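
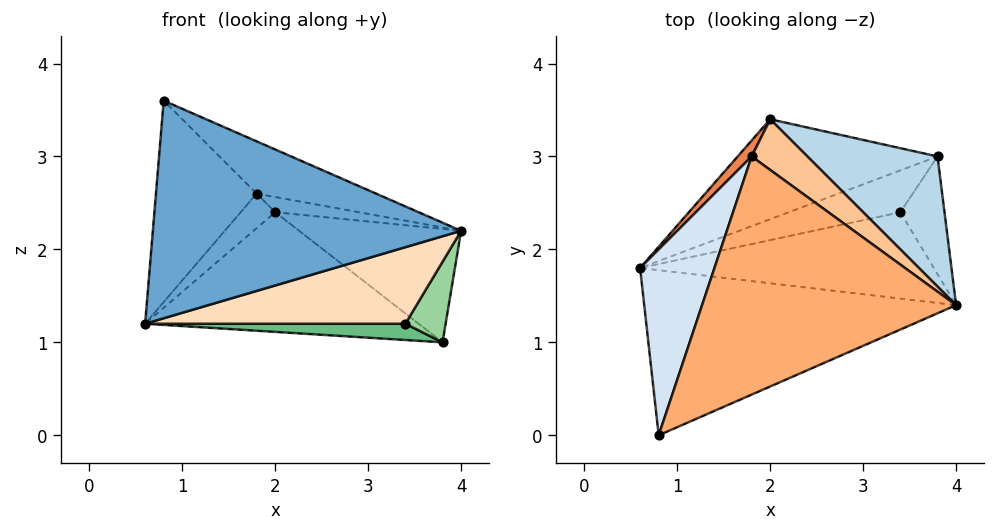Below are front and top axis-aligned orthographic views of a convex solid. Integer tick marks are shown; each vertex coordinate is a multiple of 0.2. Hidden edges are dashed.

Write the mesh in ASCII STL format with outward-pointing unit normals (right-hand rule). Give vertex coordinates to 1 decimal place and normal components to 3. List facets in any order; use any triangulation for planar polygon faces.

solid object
 facet normal 0.084 -0.794 -0.602
  outer loop
   vertex 0.8 0.0 3.6
   vertex 0.6 1.8 1.2
   vertex 4.0 1.4 2.2
  endloop
 endfacet
 facet normal -0.312 0.729 -0.609
  outer loop
   vertex 3.8 3.0 1.0
   vertex 0.6 1.8 1.2
   vertex 2.0 3.4 2.4
  endloop
 endfacet
 facet normal 0.591 0.530 0.608
  outer loop
   vertex 3.8 3.0 1.0
   vertex 2.0 3.4 2.4
   vertex 4.0 1.4 2.2
  endloop
 endfacet
 facet normal -0.836 0.403 0.372
  outer loop
   vertex 1.8 3.0 2.6
   vertex 0.6 1.8 1.2
   vertex 0.8 0.0 3.6
  endloop
 endfacet
 facet normal -0.813 0.529 0.244
  outer loop
   vertex 1.8 3.0 2.6
   vertex 2.0 3.4 2.4
   vertex 0.6 1.8 1.2
  endloop
 endfacet
 facet normal 0.316 0.203 0.927
  outer loop
   vertex 1.8 3.0 2.6
   vertex 0.8 0.0 3.6
   vertex 4.0 1.4 2.2
  endloop
 endfacet
 facet normal 0.358 0.268 0.894
  outer loop
   vertex 1.8 3.0 2.6
   vertex 4.0 1.4 2.2
   vertex 2.0 3.4 2.4
  endloop
 endfacet
 facet normal 0.141 -0.657 -0.741
  outer loop
   vertex 3.4 2.4 1.2
   vertex 4.0 1.4 2.2
   vertex 0.6 1.8 1.2
  endloop
 endfacet
 facet normal 0.077 -0.361 -0.929
  outer loop
   vertex 3.4 2.4 1.2
   vertex 0.6 1.8 1.2
   vertex 3.8 3.0 1.0
  endloop
 endfacet
 facet normal 0.398 -0.518 -0.757
  outer loop
   vertex 3.4 2.4 1.2
   vertex 3.8 3.0 1.0
   vertex 4.0 1.4 2.2
  endloop
 endfacet
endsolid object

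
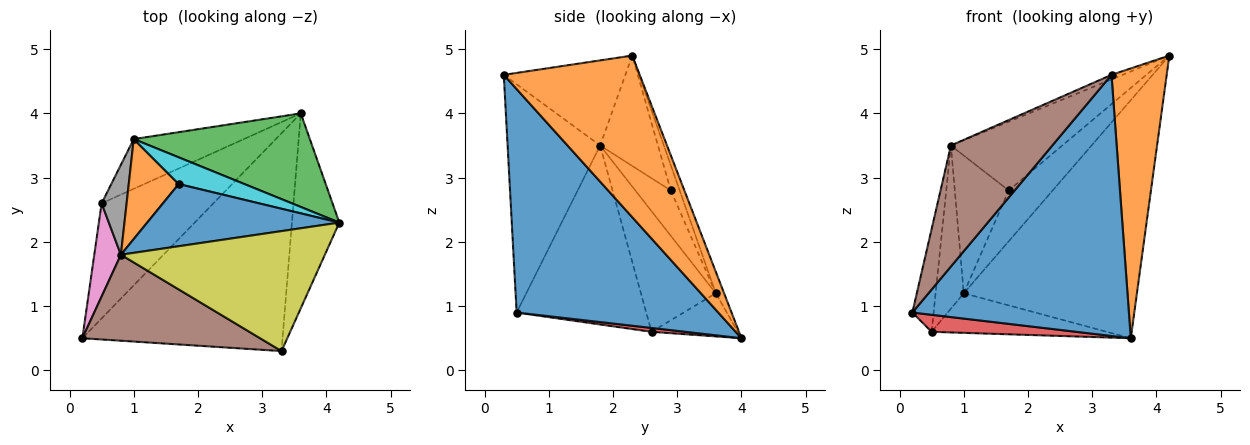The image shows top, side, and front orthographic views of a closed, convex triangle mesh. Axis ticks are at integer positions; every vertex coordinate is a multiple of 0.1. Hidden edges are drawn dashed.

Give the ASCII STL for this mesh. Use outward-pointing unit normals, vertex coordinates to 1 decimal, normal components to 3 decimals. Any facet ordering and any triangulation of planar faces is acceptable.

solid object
 facet normal 0.582 -0.625 -0.521
  outer loop
   vertex 3.3 0.3 4.6
   vertex 0.2 0.5 0.9
   vertex 3.6 4.0 0.5
  endloop
 endfacet
 facet normal 0.894 -0.363 -0.262
  outer loop
   vertex 3.3 0.3 4.6
   vertex 3.6 4.0 0.5
   vertex 4.2 2.3 4.9
  endloop
 endfacet
 facet normal -0.045 0.930 0.365
  outer loop
   vertex 1.0 3.6 1.2
   vertex 4.2 2.3 4.9
   vertex 3.6 4.0 0.5
  endloop
 endfacet
 facet normal 0.034 -0.146 -0.989
  outer loop
   vertex 0.5 2.6 0.6
   vertex 3.6 4.0 0.5
   vertex 0.2 0.5 0.9
  endloop
 endfacet
 facet normal -0.293 0.595 -0.748
  outer loop
   vertex 0.5 2.6 0.6
   vertex 1.0 3.6 1.2
   vertex 3.6 4.0 0.5
  endloop
 endfacet
 facet normal -0.597 -0.654 0.465
  outer loop
   vertex 0.8 1.8 3.5
   vertex 0.2 0.5 0.9
   vertex 3.3 0.3 4.6
  endloop
 endfacet
 facet normal -0.976 0.160 0.145
  outer loop
   vertex 0.8 1.8 3.5
   vertex 0.5 2.6 0.6
   vertex 0.2 0.5 0.9
  endloop
 endfacet
 facet normal -0.919 0.345 0.190
  outer loop
   vertex 0.8 1.8 3.5
   vertex 1.0 3.6 1.2
   vertex 0.5 2.6 0.6
  endloop
 endfacet
 facet normal -0.385 0.035 0.922
  outer loop
   vertex 0.8 1.8 3.5
   vertex 3.3 0.3 4.6
   vertex 4.2 2.3 4.9
  endloop
 endfacet
 facet normal -0.176 0.871 0.458
  outer loop
   vertex 1.7 2.9 2.8
   vertex 4.2 2.3 4.9
   vertex 1.0 3.6 1.2
  endloop
 endfacet
 facet normal -0.359 0.692 0.626
  outer loop
   vertex 1.7 2.9 2.8
   vertex 0.8 1.8 3.5
   vertex 4.2 2.3 4.9
  endloop
 endfacet
 facet normal -0.470 0.714 0.518
  outer loop
   vertex 1.7 2.9 2.8
   vertex 1.0 3.6 1.2
   vertex 0.8 1.8 3.5
  endloop
 endfacet
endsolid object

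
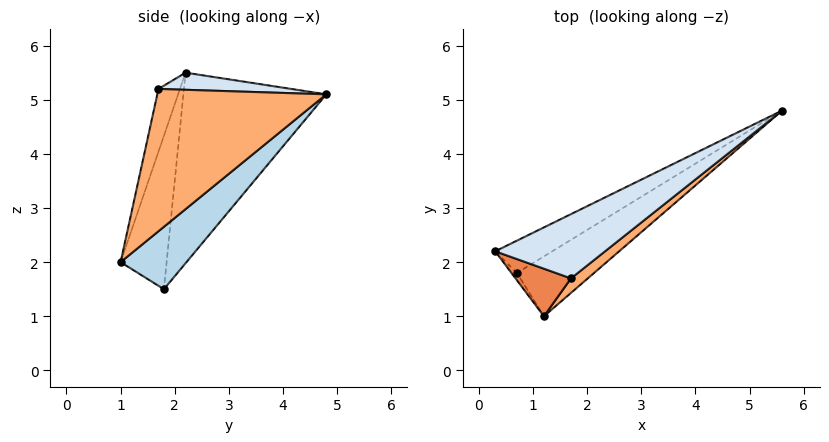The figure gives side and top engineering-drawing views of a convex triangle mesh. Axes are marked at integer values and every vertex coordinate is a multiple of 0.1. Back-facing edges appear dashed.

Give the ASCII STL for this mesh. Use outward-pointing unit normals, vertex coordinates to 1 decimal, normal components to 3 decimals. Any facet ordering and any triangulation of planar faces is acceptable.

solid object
 facet normal -0.445 0.886 -0.133
  outer loop
   vertex 0.7 1.8 1.5
   vertex 0.3 2.2 5.5
   vertex 5.6 4.8 5.1
  endloop
 endfacet
 facet normal -0.839 -0.543 -0.030
  outer loop
   vertex 0.7 1.8 1.5
   vertex 1.2 1.0 2.0
   vertex 0.3 2.2 5.5
  endloop
 endfacet
 facet normal 0.626 -0.093 -0.774
  outer loop
   vertex 0.7 1.8 1.5
   vertex 5.6 4.8 5.1
   vertex 1.2 1.0 2.0
  endloop
 endfacet
 facet normal 0.152 -0.160 0.975
  outer loop
   vertex 1.7 1.7 5.2
   vertex 5.6 4.8 5.1
   vertex 0.3 2.2 5.5
  endloop
 endfacet
 facet normal -0.279 -0.928 0.247
  outer loop
   vertex 1.7 1.7 5.2
   vertex 0.3 2.2 5.5
   vertex 1.2 1.0 2.0
  endloop
 endfacet
 facet normal 0.622 -0.780 0.073
  outer loop
   vertex 1.7 1.7 5.2
   vertex 1.2 1.0 2.0
   vertex 5.6 4.8 5.1
  endloop
 endfacet
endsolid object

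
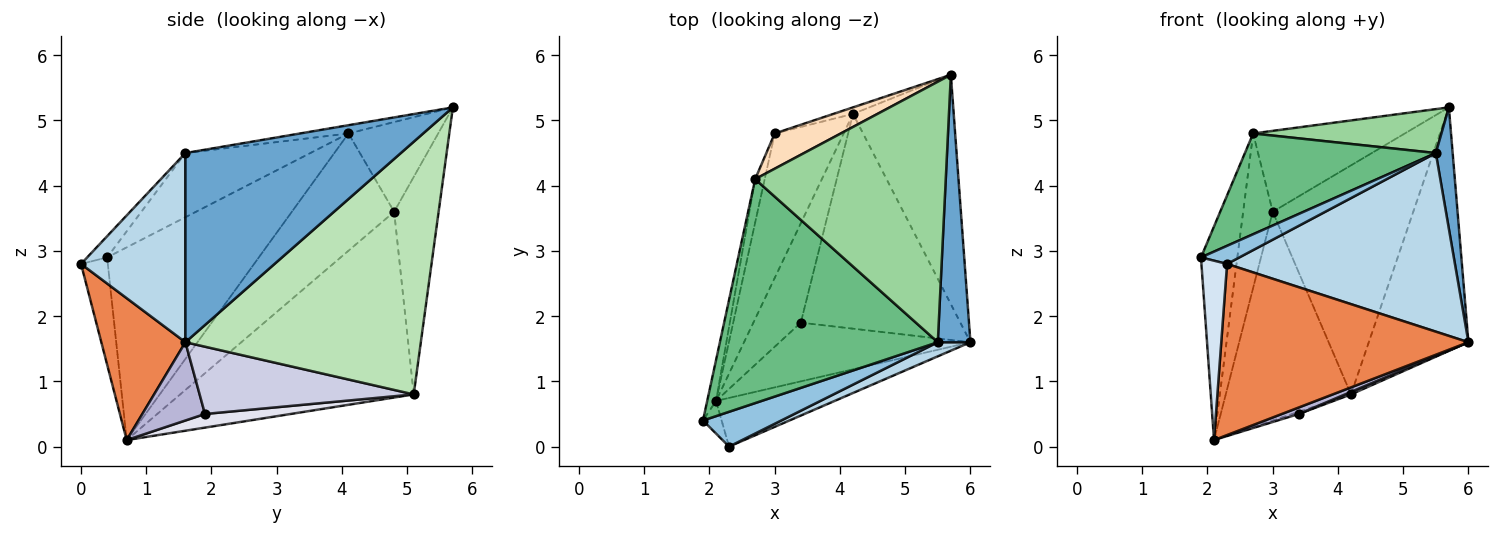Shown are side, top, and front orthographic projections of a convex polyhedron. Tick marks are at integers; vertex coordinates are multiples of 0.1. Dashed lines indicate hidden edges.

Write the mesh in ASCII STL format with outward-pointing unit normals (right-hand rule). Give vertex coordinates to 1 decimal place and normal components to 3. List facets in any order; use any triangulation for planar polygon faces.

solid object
 facet normal 0.983 -0.077 0.169
  outer loop
   vertex 5.5 1.6 4.5
   vertex 6.0 1.6 1.6
   vertex 5.7 5.7 5.2
  endloop
 endfacet
 facet normal -0.234 -0.449 0.862
  outer loop
   vertex 2.3 0.0 2.8
   vertex 5.5 1.6 4.5
   vertex 1.9 0.4 2.9
  endloop
 endfacet
 facet normal 0.415 -0.907 0.072
  outer loop
   vertex 2.3 0.0 2.8
   vertex 6.0 1.6 1.6
   vertex 5.5 1.6 4.5
  endloop
 endfacet
 facet normal -0.717 -0.686 -0.125
  outer loop
   vertex 2.3 0.0 2.8
   vertex 1.9 0.4 2.9
   vertex 2.1 0.7 0.1
  endloop
 endfacet
 facet normal 0.311 -0.914 -0.260
  outer loop
   vertex 2.3 0.0 2.8
   vertex 2.1 0.7 0.1
   vertex 6.0 1.6 1.6
  endloop
 endfacet
 facet normal -0.971 0.233 -0.044
  outer loop
   vertex 2.7 4.1 4.8
   vertex 2.1 0.7 0.1
   vertex 1.9 0.4 2.9
  endloop
 endfacet
 facet normal -0.958 0.277 -0.078
  outer loop
   vertex 2.7 4.1 4.8
   vertex 3.0 4.8 3.6
   vertex 2.1 0.7 0.1
  endloop
 endfacet
 facet normal -0.477 0.806 0.351
  outer loop
   vertex 2.7 4.1 4.8
   vertex 5.7 5.7 5.2
   vertex 3.0 4.8 3.6
  endloop
 endfacet
 facet normal -0.259 -0.396 0.881
  outer loop
   vertex 2.7 4.1 4.8
   vertex 1.9 0.4 2.9
   vertex 5.5 1.6 4.5
  endloop
 endfacet
 facet normal -0.043 -0.166 0.985
  outer loop
   vertex 2.7 4.1 4.8
   vertex 5.5 1.6 4.5
   vertex 5.7 5.7 5.2
  endloop
 endfacet
 facet normal 0.865 0.366 -0.345
  outer loop
   vertex 4.2 5.1 0.8
   vertex 5.7 5.7 5.2
   vertex 6.0 1.6 1.6
  endloop
 endfacet
 facet normal -0.302 0.953 -0.027
  outer loop
   vertex 4.2 5.1 0.8
   vertex 3.0 4.8 3.6
   vertex 5.7 5.7 5.2
  endloop
 endfacet
 facet normal -0.838 0.449 -0.311
  outer loop
   vertex 4.2 5.1 0.8
   vertex 2.1 0.7 0.1
   vertex 3.0 4.8 3.6
  endloop
 endfacet
 facet normal 0.378 -0.102 -0.920
  outer loop
   vertex 3.4 1.9 0.5
   vertex 6.0 1.6 1.6
   vertex 2.1 0.7 0.1
  endloop
 endfacet
 facet normal 0.389 -0.011 -0.921
  outer loop
   vertex 3.4 1.9 0.5
   vertex 4.2 5.1 0.8
   vertex 6.0 1.6 1.6
  endloop
 endfacet
 facet normal 0.276 0.021 -0.961
  outer loop
   vertex 3.4 1.9 0.5
   vertex 2.1 0.7 0.1
   vertex 4.2 5.1 0.8
  endloop
 endfacet
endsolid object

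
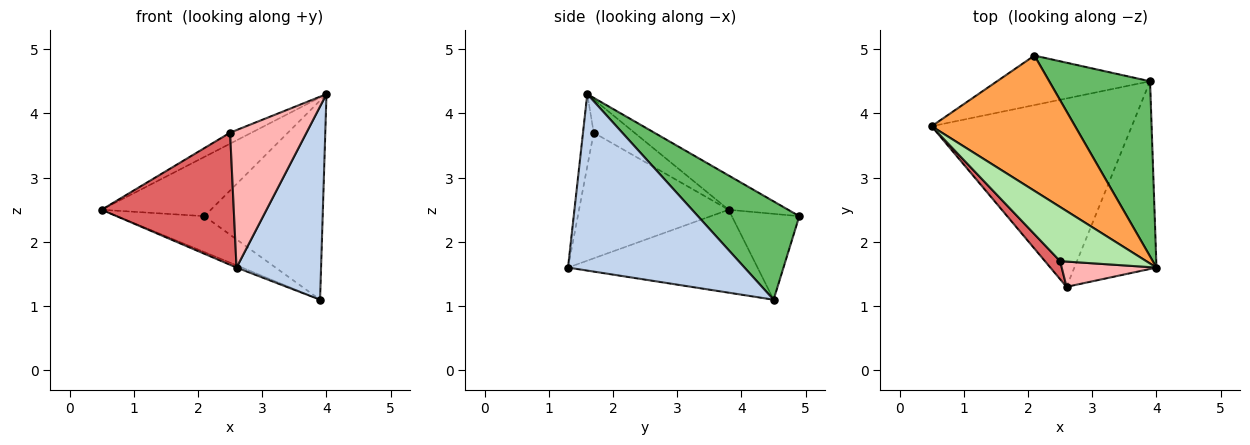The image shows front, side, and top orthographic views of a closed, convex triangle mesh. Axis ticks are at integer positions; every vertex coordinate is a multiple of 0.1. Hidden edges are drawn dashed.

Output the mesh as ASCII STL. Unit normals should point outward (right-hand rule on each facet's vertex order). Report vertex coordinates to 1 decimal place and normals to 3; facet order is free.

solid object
 facet normal -0.383 0.011 -0.924
  outer loop
   vertex 2.6 1.3 1.6
   vertex 0.5 3.8 2.5
   vertex 3.9 4.5 1.1
  endloop
 endfacet
 facet normal 0.832 -0.398 -0.387
  outer loop
   vertex 2.6 1.3 1.6
   vertex 3.9 4.5 1.1
   vertex 4.0 1.6 4.3
  endloop
 endfacet
 facet normal -0.214 0.392 0.895
  outer loop
   vertex 2.1 4.9 2.4
   vertex 0.5 3.8 2.5
   vertex 4.0 1.6 4.3
  endloop
 endfacet
 facet normal -0.414 0.535 -0.737
  outer loop
   vertex 2.1 4.9 2.4
   vertex 3.9 4.5 1.1
   vertex 0.5 3.8 2.5
  endloop
 endfacet
 facet normal 0.541 0.631 0.555
  outer loop
   vertex 2.1 4.9 2.4
   vertex 4.0 1.6 4.3
   vertex 3.9 4.5 1.1
  endloop
 endfacet
 facet normal -0.354 0.186 0.916
  outer loop
   vertex 2.5 1.7 3.7
   vertex 4.0 1.6 4.3
   vertex 0.5 3.8 2.5
  endloop
 endfacet
 facet normal -0.746 -0.659 0.090
  outer loop
   vertex 2.5 1.7 3.7
   vertex 0.5 3.8 2.5
   vertex 2.6 1.3 1.6
  endloop
 endfacet
 facet normal -0.137 -0.974 0.179
  outer loop
   vertex 2.5 1.7 3.7
   vertex 2.6 1.3 1.6
   vertex 4.0 1.6 4.3
  endloop
 endfacet
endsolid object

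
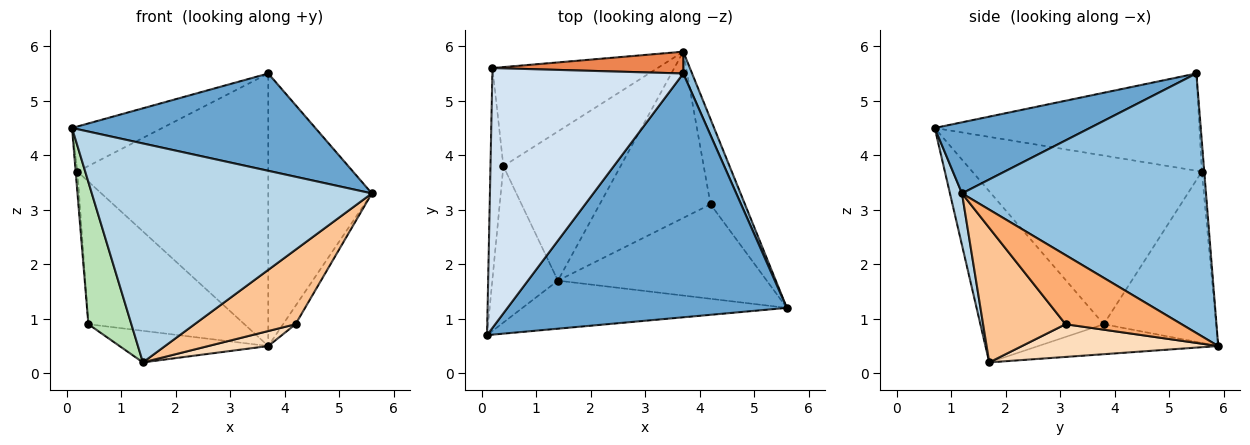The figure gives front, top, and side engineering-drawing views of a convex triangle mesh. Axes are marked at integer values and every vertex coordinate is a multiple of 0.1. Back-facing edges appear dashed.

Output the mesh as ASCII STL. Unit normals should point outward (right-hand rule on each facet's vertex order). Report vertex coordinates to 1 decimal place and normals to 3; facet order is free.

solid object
 facet normal 0.230 -0.361 0.904
  outer loop
   vertex 3.7 5.5 5.5
   vertex 0.1 0.7 4.5
   vertex 5.6 1.2 3.3
  endloop
 endfacet
 facet normal 0.920 0.391 0.031
  outer loop
   vertex 3.7 5.5 5.5
   vertex 5.6 1.2 3.3
   vertex 3.7 5.9 0.5
  endloop
 endfacet
 facet normal 0.042 -0.976 -0.214
  outer loop
   vertex 1.4 1.7 0.2
   vertex 5.6 1.2 3.3
   vertex 0.1 0.7 4.5
  endloop
 endfacet
 facet normal -0.449 0.153 0.881
  outer loop
   vertex 0.2 5.6 3.7
   vertex 0.1 0.7 4.5
   vertex 3.7 5.5 5.5
  endloop
 endfacet
 facet normal -0.013 0.997 0.080
  outer loop
   vertex 0.2 5.6 3.7
   vertex 3.7 5.5 5.5
   vertex 3.7 5.9 0.5
  endloop
 endfacet
 facet normal 0.891 0.096 -0.444
  outer loop
   vertex 4.2 3.1 0.9
   vertex 3.7 5.9 0.5
   vertex 5.6 1.2 3.3
  endloop
 endfacet
 facet normal 0.451 -0.552 -0.701
  outer loop
   vertex 4.2 3.1 0.9
   vertex 5.6 1.2 3.3
   vertex 1.4 1.7 0.2
  endloop
 endfacet
 facet normal 0.282 -0.086 -0.956
  outer loop
   vertex 4.2 3.1 0.9
   vertex 1.4 1.7 0.2
   vertex 3.7 5.9 0.5
  endloop
 endfacet
 facet normal -0.243 0.201 -0.949
  outer loop
   vertex 0.4 3.8 0.9
   vertex 3.7 5.9 0.5
   vertex 1.4 1.7 0.2
  endloop
 endfacet
 facet normal -0.509 0.707 -0.491
  outer loop
   vertex 0.4 3.8 0.9
   vertex 0.2 5.6 3.7
   vertex 3.7 5.9 0.5
  endloop
 endfacet
 facet normal -0.888 -0.309 -0.340
  outer loop
   vertex 0.4 3.8 0.9
   vertex 1.4 1.7 0.2
   vertex 0.1 0.7 4.5
  endloop
 endfacet
 facet normal -0.997 0.008 -0.076
  outer loop
   vertex 0.4 3.8 0.9
   vertex 0.1 0.7 4.5
   vertex 0.2 5.6 3.7
  endloop
 endfacet
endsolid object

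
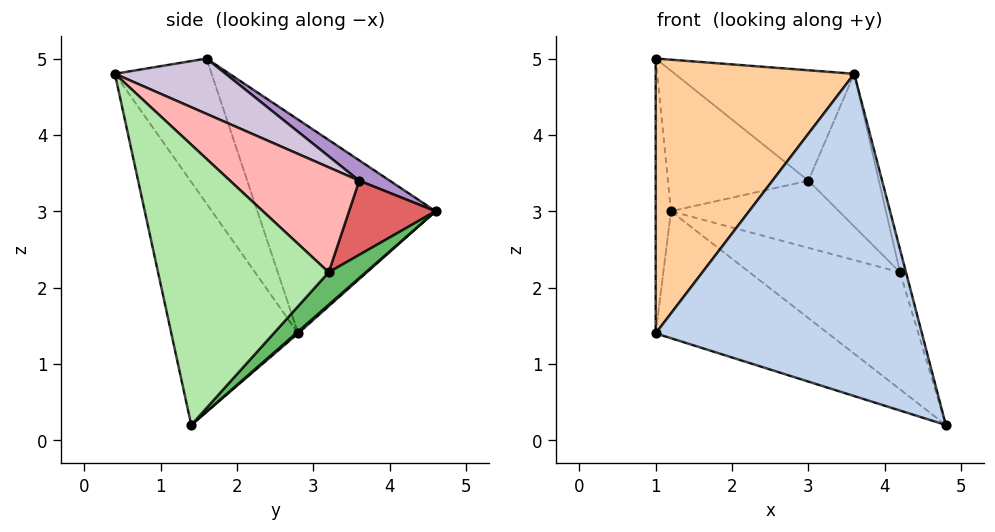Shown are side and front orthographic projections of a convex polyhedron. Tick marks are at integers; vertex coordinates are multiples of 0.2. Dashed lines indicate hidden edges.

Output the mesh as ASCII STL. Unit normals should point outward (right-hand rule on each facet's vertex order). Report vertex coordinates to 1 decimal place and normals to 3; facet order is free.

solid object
 facet normal 0.008 0.664 -0.748
  outer loop
   vertex 1.2 4.6 3.0
   vertex 4.8 1.4 0.2
   vertex 1.0 2.8 1.4
  endloop
 endfacet
 facet normal -0.411 -0.863 -0.295
  outer loop
   vertex 3.6 0.4 4.8
   vertex 1.0 2.8 1.4
   vertex 4.8 1.4 0.2
  endloop
 endfacet
 facet normal -0.996 0.085 0.028
  outer loop
   vertex 1.0 1.6 5.0
   vertex 1.2 4.6 3.0
   vertex 1.0 2.8 1.4
  endloop
 endfacet
 facet normal -0.420 -0.861 -0.287
  outer loop
   vertex 1.0 1.6 5.0
   vertex 1.0 2.8 1.4
   vertex 3.6 0.4 4.8
  endloop
 endfacet
 facet normal 0.187 0.757 -0.626
  outer loop
   vertex 4.2 3.2 2.2
   vertex 4.8 1.4 0.2
   vertex 1.2 4.6 3.0
  endloop
 endfacet
 facet normal 0.965 0.034 0.259
  outer loop
   vertex 4.2 3.2 2.2
   vertex 3.6 0.4 4.8
   vertex 4.8 1.4 0.2
  endloop
 endfacet
 facet normal 0.452 0.878 0.160
  outer loop
   vertex 3.0 3.6 3.4
   vertex 4.2 3.2 2.2
   vertex 1.2 4.6 3.0
  endloop
 endfacet
 facet normal 0.713 0.389 0.583
  outer loop
   vertex 3.0 3.6 3.4
   vertex 3.6 0.4 4.8
   vertex 4.2 3.2 2.2
  endloop
 endfacet
 facet normal 0.119 0.545 0.830
  outer loop
   vertex 3.0 3.6 3.4
   vertex 1.2 4.6 3.0
   vertex 1.0 1.6 5.0
  endloop
 endfacet
 facet normal 0.264 0.428 0.865
  outer loop
   vertex 3.0 3.6 3.4
   vertex 1.0 1.6 5.0
   vertex 3.6 0.4 4.8
  endloop
 endfacet
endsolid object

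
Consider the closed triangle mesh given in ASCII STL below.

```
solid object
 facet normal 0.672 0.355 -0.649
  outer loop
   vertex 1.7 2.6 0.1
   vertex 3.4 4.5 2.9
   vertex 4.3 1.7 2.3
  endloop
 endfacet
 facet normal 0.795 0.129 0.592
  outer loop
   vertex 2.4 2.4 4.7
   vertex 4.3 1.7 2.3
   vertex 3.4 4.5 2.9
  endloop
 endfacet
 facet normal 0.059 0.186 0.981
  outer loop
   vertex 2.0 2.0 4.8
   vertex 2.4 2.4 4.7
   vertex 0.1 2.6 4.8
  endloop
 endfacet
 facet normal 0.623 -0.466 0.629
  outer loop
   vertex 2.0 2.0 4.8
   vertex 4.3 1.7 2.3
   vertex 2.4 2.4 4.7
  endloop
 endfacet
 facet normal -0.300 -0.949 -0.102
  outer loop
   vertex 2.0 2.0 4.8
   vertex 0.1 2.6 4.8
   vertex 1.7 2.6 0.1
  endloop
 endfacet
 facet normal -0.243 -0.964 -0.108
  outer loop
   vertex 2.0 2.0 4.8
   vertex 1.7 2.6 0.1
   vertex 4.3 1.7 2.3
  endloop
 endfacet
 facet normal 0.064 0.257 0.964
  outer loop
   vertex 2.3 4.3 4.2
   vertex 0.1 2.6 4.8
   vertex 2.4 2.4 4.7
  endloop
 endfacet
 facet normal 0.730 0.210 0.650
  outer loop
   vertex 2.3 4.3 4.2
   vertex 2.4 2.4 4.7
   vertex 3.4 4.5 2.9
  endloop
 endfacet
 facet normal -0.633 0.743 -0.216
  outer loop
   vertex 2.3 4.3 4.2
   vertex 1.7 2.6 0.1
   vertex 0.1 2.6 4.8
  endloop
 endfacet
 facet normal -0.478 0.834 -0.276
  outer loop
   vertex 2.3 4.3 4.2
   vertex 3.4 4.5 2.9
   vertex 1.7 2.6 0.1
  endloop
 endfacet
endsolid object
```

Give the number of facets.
10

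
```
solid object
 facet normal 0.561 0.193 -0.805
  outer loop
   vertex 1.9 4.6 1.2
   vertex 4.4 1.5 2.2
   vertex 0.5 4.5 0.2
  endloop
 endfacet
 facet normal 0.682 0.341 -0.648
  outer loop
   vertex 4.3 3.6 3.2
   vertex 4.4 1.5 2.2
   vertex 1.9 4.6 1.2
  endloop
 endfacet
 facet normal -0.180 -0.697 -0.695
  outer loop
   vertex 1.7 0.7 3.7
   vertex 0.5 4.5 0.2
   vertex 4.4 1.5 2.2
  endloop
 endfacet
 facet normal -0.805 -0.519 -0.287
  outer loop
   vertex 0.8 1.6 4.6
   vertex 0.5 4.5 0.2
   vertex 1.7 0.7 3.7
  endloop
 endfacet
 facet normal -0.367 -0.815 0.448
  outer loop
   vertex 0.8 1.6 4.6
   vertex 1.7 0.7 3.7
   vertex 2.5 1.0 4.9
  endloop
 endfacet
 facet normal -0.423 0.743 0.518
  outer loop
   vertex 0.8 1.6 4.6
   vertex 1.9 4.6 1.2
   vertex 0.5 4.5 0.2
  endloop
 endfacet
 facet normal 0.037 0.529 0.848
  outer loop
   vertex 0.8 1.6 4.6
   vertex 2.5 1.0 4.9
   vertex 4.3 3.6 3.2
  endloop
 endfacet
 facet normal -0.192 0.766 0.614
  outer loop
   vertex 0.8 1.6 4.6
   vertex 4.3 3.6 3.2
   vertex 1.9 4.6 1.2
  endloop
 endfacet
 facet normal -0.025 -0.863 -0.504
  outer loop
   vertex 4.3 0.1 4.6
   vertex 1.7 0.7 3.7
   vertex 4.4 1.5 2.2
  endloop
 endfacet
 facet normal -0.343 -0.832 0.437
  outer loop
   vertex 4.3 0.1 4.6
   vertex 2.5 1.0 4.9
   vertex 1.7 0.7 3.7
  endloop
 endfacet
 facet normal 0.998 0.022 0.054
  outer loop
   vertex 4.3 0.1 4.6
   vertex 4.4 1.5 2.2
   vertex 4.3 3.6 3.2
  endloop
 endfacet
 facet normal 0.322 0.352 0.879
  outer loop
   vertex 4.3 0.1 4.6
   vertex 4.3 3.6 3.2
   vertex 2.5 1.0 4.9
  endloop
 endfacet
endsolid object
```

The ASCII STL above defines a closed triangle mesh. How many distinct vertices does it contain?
8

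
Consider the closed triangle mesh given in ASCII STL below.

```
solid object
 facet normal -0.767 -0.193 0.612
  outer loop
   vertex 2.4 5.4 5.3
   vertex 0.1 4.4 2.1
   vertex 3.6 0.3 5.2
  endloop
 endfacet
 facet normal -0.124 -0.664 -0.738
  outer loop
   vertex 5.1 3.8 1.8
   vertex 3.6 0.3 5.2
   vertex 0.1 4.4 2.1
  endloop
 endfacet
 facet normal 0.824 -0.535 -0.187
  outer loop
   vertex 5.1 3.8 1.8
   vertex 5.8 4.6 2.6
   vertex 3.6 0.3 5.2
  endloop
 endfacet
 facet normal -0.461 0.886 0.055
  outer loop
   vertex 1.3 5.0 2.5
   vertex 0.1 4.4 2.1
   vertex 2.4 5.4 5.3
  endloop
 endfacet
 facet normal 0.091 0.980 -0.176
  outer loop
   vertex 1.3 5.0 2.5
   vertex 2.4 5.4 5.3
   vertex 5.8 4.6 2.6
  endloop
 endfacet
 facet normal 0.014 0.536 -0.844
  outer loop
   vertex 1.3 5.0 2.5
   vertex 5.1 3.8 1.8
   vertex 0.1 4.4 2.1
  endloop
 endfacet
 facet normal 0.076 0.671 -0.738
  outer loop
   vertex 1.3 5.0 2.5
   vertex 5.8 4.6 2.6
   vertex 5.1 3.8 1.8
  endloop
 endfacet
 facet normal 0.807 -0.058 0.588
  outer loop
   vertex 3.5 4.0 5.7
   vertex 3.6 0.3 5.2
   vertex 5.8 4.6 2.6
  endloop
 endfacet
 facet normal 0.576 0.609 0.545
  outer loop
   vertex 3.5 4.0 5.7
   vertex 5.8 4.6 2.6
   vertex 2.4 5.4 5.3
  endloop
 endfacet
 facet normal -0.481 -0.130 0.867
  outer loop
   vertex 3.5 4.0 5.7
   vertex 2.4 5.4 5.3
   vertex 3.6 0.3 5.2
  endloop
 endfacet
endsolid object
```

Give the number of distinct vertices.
7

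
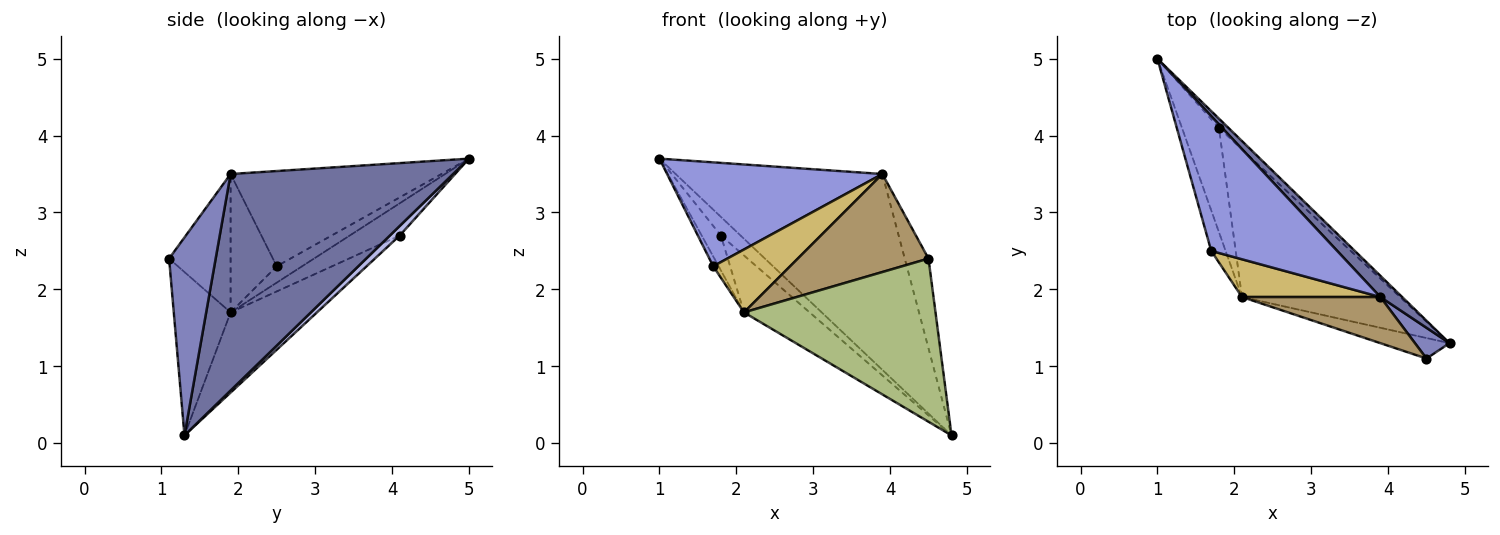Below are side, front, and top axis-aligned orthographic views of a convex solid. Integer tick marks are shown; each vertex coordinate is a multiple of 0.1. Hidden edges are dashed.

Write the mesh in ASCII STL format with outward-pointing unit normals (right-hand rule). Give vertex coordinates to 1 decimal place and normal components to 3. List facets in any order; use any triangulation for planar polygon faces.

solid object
 facet normal 0.731 0.679 0.074
  outer loop
   vertex 3.9 1.9 3.5
   vertex 4.8 1.3 0.1
   vertex 1.0 5.0 3.7
  endloop
 endfacet
 facet normal 0.880 0.449 0.154
  outer loop
   vertex 3.9 1.9 3.5
   vertex 4.5 1.1 2.4
   vertex 4.8 1.3 0.1
  endloop
 endfacet
 facet normal -0.514 -0.524 0.679
  outer loop
   vertex 3.9 1.9 3.5
   vertex 1.0 5.0 3.7
   vertex 1.7 2.5 2.3
  endloop
 endfacet
 facet normal 0.408 0.816 -0.408
  outer loop
   vertex 1.8 4.1 2.7
   vertex 1.0 5.0 3.7
   vertex 4.8 1.3 0.1
  endloop
 endfacet
 facet normal -0.428 0.325 -0.843
  outer loop
   vertex 2.1 1.9 1.7
   vertex 1.8 4.1 2.7
   vertex 4.8 1.3 0.1
  endloop
 endfacet
 facet normal -0.282 -0.952 -0.120
  outer loop
   vertex 2.1 1.9 1.7
   vertex 4.8 1.3 0.1
   vertex 4.5 1.1 2.4
  endloop
 endfacet
 facet normal -0.742 0.157 -0.652
  outer loop
   vertex 2.1 1.9 1.7
   vertex 1.7 2.5 2.3
   vertex 1.0 5.0 3.7
  endloop
 endfacet
 facet normal -0.637 0.245 -0.731
  outer loop
   vertex 2.1 1.9 1.7
   vertex 1.0 5.0 3.7
   vertex 1.8 4.1 2.7
  endloop
 endfacet
 facet normal -0.392 -0.832 0.392
  outer loop
   vertex 2.1 1.9 1.7
   vertex 4.5 1.1 2.4
   vertex 3.9 1.9 3.5
  endloop
 endfacet
 facet normal -0.457 -0.762 0.457
  outer loop
   vertex 2.1 1.9 1.7
   vertex 3.9 1.9 3.5
   vertex 1.7 2.5 2.3
  endloop
 endfacet
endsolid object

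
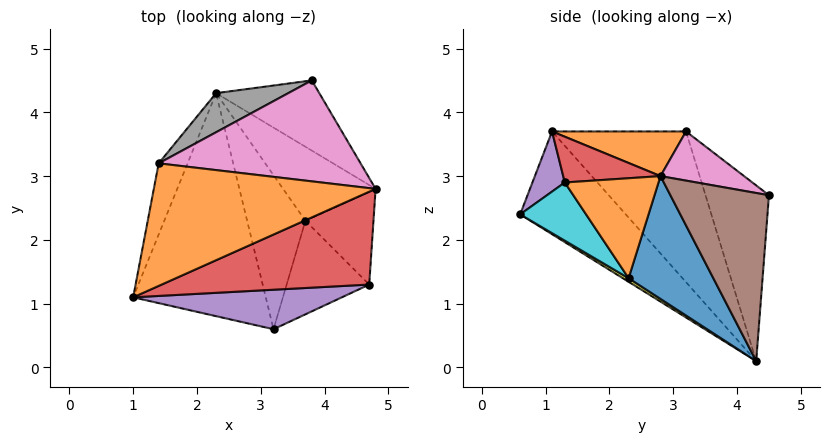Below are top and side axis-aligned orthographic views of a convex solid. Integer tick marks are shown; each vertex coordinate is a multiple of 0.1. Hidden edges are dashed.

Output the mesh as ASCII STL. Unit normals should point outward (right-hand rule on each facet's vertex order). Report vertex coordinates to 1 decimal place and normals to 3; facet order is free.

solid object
 facet normal -0.516 -0.539 -0.666
  outer loop
   vertex 3.2 0.6 2.4
   vertex 1.0 1.1 3.7
   vertex 2.3 4.3 0.1
  endloop
 endfacet
 facet normal 0.197 -0.038 0.980
  outer loop
   vertex 1.4 3.2 3.7
   vertex 1.0 1.1 3.7
   vertex 4.8 2.8 3.0
  endloop
 endfacet
 facet normal -0.965 0.184 -0.185
  outer loop
   vertex 1.4 3.2 3.7
   vertex 2.3 4.3 0.1
   vertex 1.0 1.1 3.7
  endloop
 endfacet
 facet normal 0.215 -0.079 0.973
  outer loop
   vertex 4.7 1.3 2.9
   vertex 4.8 2.8 3.0
   vertex 1.0 1.1 3.7
  endloop
 endfacet
 facet normal 0.171 -0.788 0.592
  outer loop
   vertex 4.7 1.3 2.9
   vertex 1.0 1.1 3.7
   vertex 3.2 0.6 2.4
  endloop
 endfacet
 facet normal 0.789 0.379 -0.484
  outer loop
   vertex 3.8 4.5 2.7
   vertex 4.8 2.8 3.0
   vertex 2.3 4.3 0.1
  endloop
 endfacet
 facet normal 0.226 0.297 0.928
  outer loop
   vertex 3.8 4.5 2.7
   vertex 1.4 3.2 3.7
   vertex 4.8 2.8 3.0
  endloop
 endfacet
 facet normal -0.414 0.894 0.170
  outer loop
   vertex 3.8 4.5 2.7
   vertex 2.3 4.3 0.1
   vertex 1.4 3.2 3.7
  endloop
 endfacet
 facet normal 0.053 -0.518 -0.854
  outer loop
   vertex 3.7 2.3 1.4
   vertex 3.2 0.6 2.4
   vertex 2.3 4.3 0.1
  endloop
 endfacet
 facet normal 0.483 -0.545 -0.685
  outer loop
   vertex 3.7 2.3 1.4
   vertex 4.7 1.3 2.9
   vertex 3.2 0.6 2.4
  endloop
 endfacet
 facet normal 0.788 0.166 -0.593
  outer loop
   vertex 3.7 2.3 1.4
   vertex 2.3 4.3 0.1
   vertex 4.8 2.8 3.0
  endloop
 endfacet
 facet normal 0.826 -0.018 -0.563
  outer loop
   vertex 3.7 2.3 1.4
   vertex 4.8 2.8 3.0
   vertex 4.7 1.3 2.9
  endloop
 endfacet
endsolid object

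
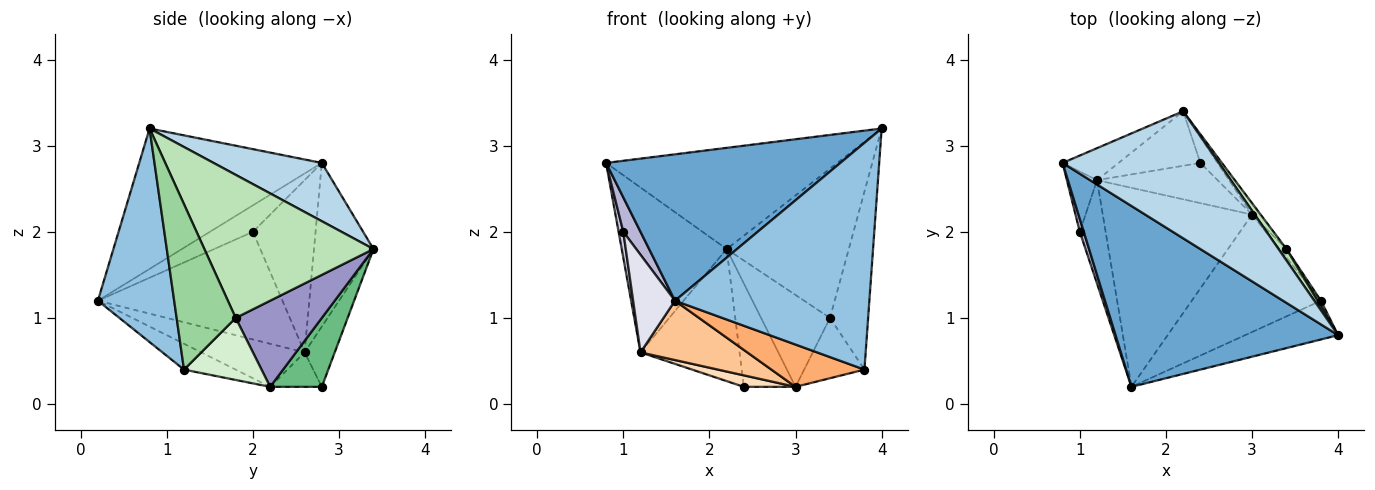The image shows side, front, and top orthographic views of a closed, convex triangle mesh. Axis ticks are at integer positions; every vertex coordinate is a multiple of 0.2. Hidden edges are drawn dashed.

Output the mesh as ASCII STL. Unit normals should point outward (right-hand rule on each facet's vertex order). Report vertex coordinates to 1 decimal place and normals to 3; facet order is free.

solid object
 facet normal -0.440 -0.565 0.698
  outer loop
   vertex 1.6 0.2 1.2
   vertex 4.0 0.8 3.2
   vertex 0.8 2.8 2.8
  endloop
 endfacet
 facet normal 0.361 -0.919 -0.157
  outer loop
   vertex 3.8 1.2 0.4
   vertex 4.0 0.8 3.2
   vertex 1.6 0.2 1.2
  endloop
 endfacet
 facet normal 0.280 0.598 0.751
  outer loop
   vertex 2.2 3.4 1.8
   vertex 0.8 2.8 2.8
   vertex 4.0 0.8 3.2
  endloop
 endfacet
 facet normal -0.486 0.858 -0.166
  outer loop
   vertex 1.2 2.6 0.6
   vertex 0.8 2.8 2.8
   vertex 2.2 3.4 1.8
  endloop
 endfacet
 facet normal -0.271 0.890 -0.367
  outer loop
   vertex 1.2 2.6 0.6
   vertex 2.2 3.4 1.8
   vertex 2.4 2.8 0.2
  endloop
 endfacet
 facet normal -0.185 -0.333 -0.925
  outer loop
   vertex 3.0 2.2 0.2
   vertex 3.8 1.2 0.4
   vertex 1.6 0.2 1.2
  endloop
 endfacet
 facet normal -0.266 -0.275 -0.924
  outer loop
   vertex 3.0 2.2 0.2
   vertex 1.6 0.2 1.2
   vertex 1.2 2.6 0.6
  endloop
 endfacet
 facet normal -0.265 -0.265 -0.927
  outer loop
   vertex 3.0 2.2 0.2
   vertex 1.2 2.6 0.6
   vertex 2.4 2.8 0.2
  endloop
 endfacet
 facet normal 0.696 0.696 -0.174
  outer loop
   vertex 3.0 2.2 0.2
   vertex 2.4 2.8 0.2
   vertex 2.2 3.4 1.8
  endloop
 endfacet
 facet normal 0.840 0.542 0.017
  outer loop
   vertex 3.4 1.8 1.0
   vertex 4.0 0.8 3.2
   vertex 3.8 1.2 0.4
  endloop
 endfacet
 facet normal 0.810 0.585 0.045
  outer loop
   vertex 3.4 1.8 1.0
   vertex 2.2 3.4 1.8
   vertex 4.0 0.8 3.2
  endloop
 endfacet
 facet normal 0.786 0.612 -0.087
  outer loop
   vertex 3.4 1.8 1.0
   vertex 3.8 1.2 0.4
   vertex 3.0 2.2 0.2
  endloop
 endfacet
 facet normal 0.778 0.623 -0.078
  outer loop
   vertex 3.4 1.8 1.0
   vertex 3.0 2.2 0.2
   vertex 2.2 3.4 1.8
  endloop
 endfacet
 facet normal -0.920 -0.368 0.138
  outer loop
   vertex 1.0 2.0 2.0
   vertex 1.6 0.2 1.2
   vertex 0.8 2.8 2.8
  endloop
 endfacet
 facet normal -0.982 -0.074 -0.172
  outer loop
   vertex 1.0 2.0 2.0
   vertex 0.8 2.8 2.8
   vertex 1.2 2.6 0.6
  endloop
 endfacet
 facet normal -0.950 -0.215 -0.228
  outer loop
   vertex 1.0 2.0 2.0
   vertex 1.2 2.6 0.6
   vertex 1.6 0.2 1.2
  endloop
 endfacet
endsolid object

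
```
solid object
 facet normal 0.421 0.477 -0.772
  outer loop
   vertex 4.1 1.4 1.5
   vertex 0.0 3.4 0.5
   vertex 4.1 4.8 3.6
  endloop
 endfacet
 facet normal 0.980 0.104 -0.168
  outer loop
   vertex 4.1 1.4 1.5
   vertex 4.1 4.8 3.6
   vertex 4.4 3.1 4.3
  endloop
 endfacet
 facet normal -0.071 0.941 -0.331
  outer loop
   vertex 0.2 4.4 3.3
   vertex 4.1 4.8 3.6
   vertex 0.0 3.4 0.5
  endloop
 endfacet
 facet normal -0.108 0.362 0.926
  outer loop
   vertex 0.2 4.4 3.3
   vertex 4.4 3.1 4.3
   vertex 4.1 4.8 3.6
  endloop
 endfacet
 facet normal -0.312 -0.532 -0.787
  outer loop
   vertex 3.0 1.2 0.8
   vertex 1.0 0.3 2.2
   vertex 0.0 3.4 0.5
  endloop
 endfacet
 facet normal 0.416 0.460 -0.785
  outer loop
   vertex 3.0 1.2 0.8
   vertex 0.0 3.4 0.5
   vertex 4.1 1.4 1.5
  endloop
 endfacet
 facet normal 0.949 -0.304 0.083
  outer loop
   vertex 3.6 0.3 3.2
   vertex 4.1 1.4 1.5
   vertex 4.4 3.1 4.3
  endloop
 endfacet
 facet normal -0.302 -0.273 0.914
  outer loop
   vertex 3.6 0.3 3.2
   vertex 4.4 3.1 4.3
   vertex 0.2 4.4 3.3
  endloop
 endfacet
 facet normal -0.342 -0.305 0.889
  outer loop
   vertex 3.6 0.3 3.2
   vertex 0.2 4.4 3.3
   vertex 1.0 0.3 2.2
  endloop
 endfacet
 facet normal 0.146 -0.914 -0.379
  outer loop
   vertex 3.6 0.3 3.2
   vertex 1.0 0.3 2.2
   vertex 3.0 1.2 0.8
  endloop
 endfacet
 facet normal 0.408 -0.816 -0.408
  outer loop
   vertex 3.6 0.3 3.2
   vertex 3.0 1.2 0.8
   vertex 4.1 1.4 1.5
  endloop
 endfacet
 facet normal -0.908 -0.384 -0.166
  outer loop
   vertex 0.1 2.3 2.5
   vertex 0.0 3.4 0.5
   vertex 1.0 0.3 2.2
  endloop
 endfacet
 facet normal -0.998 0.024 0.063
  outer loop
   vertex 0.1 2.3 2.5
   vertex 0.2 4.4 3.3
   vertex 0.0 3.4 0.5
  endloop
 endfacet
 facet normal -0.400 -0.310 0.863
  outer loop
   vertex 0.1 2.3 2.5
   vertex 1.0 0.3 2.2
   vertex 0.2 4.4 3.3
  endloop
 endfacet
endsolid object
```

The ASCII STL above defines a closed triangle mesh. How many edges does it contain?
21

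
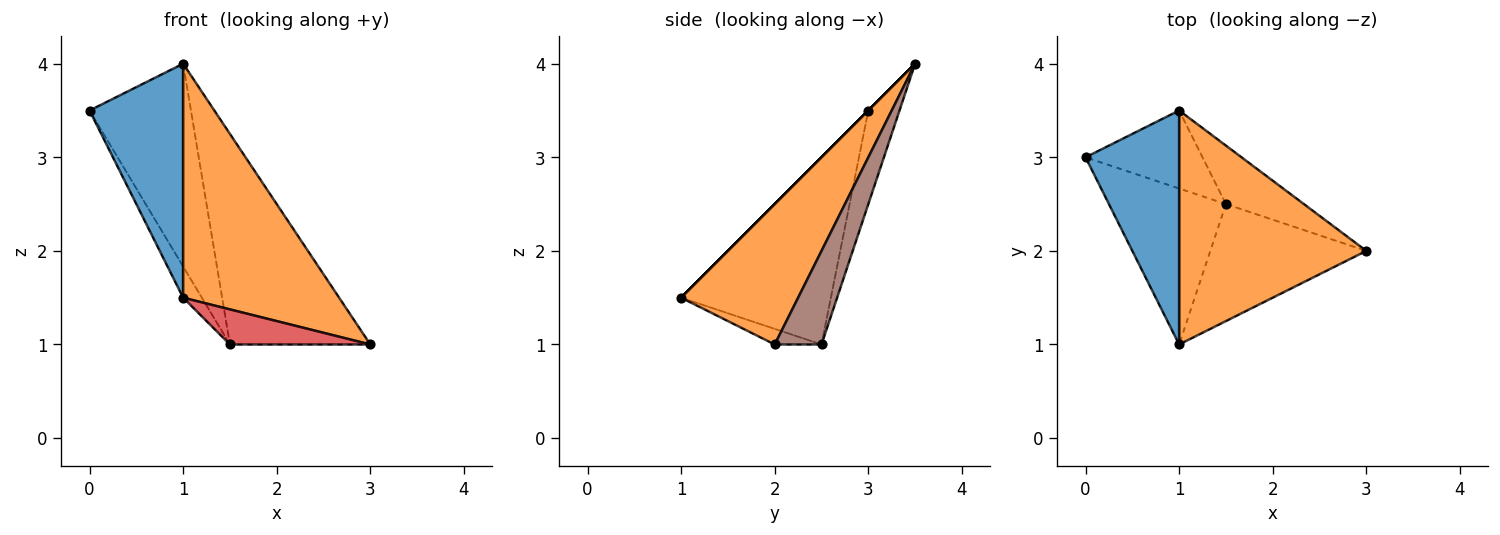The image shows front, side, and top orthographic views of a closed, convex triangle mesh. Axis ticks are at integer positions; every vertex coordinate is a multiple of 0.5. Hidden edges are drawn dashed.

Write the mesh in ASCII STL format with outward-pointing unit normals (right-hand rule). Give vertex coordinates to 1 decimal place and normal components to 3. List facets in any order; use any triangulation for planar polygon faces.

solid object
 facet normal 0.000 -0.707 0.707
  outer loop
   vertex 1.0 3.5 4.0
   vertex 0.0 3.0 3.5
   vertex 1.0 1.0 1.5
  endloop
 endfacet
 facet normal 0.469 -0.625 0.625
  outer loop
   vertex 1.0 3.5 4.0
   vertex 1.0 1.0 1.5
   vertex 3.0 2.0 1.0
  endloop
 endfacet
 facet normal -0.843 0.105 -0.527
  outer loop
   vertex 1.5 2.5 1.0
   vertex 1.0 1.0 1.5
   vertex 0.0 3.0 3.5
  endloop
 endfacet
 facet normal -0.095 -0.286 -0.953
  outer loop
   vertex 1.5 2.5 1.0
   vertex 3.0 2.0 1.0
   vertex 1.0 1.0 1.5
  endloop
 endfacet
 facet normal -0.276 0.897 -0.345
  outer loop
   vertex 1.5 2.5 1.0
   vertex 0.0 3.0 3.5
   vertex 1.0 3.5 4.0
  endloop
 endfacet
 facet normal 0.306 0.917 -0.255
  outer loop
   vertex 1.5 2.5 1.0
   vertex 1.0 3.5 4.0
   vertex 3.0 2.0 1.0
  endloop
 endfacet
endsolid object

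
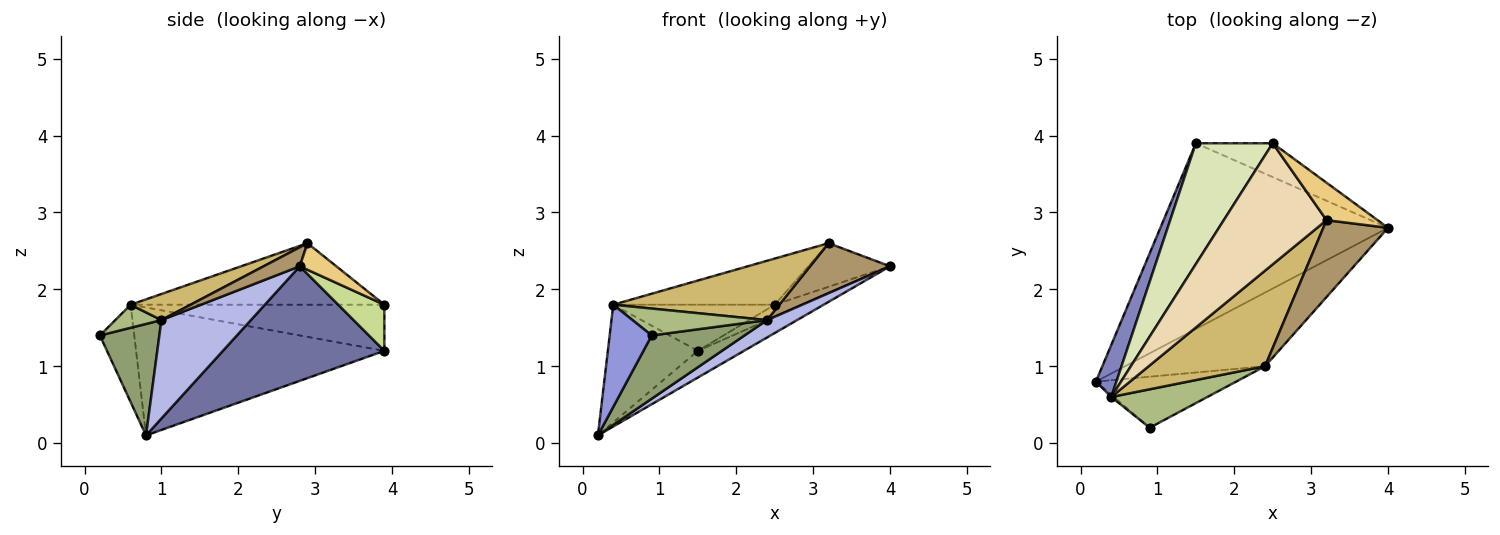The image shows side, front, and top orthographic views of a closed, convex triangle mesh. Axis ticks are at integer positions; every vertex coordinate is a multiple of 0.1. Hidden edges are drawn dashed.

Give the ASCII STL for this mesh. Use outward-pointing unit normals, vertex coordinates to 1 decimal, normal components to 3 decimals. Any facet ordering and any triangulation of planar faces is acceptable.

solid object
 facet normal 0.446 0.127 -0.886
  outer loop
   vertex 1.5 3.9 1.2
   vertex 4.0 2.8 2.3
   vertex 0.2 0.8 0.1
  endloop
 endfacet
 facet normal -0.930 0.337 0.149
  outer loop
   vertex 0.4 0.6 1.8
   vertex 1.5 3.9 1.2
   vertex 0.2 0.8 0.1
  endloop
 endfacet
 facet normal -0.633 -0.774 -0.017
  outer loop
   vertex 0.4 0.6 1.8
   vertex 0.2 0.8 0.1
   vertex 0.9 0.2 1.4
  endloop
 endfacet
 facet normal 0.565 -0.190 -0.803
  outer loop
   vertex 2.4 1.0 1.6
   vertex 0.2 0.8 0.1
   vertex 4.0 2.8 2.3
  endloop
 endfacet
 facet normal 0.446 -0.696 -0.562
  outer loop
   vertex 2.4 1.0 1.6
   vertex 0.9 0.2 1.4
   vertex 0.2 0.8 0.1
  endloop
 endfacet
 facet normal 0.193 -0.563 0.804
  outer loop
   vertex 2.4 1.0 1.6
   vertex 0.4 0.6 1.8
   vertex 0.9 0.2 1.4
  endloop
 endfacet
 facet normal 0.491 0.298 -0.819
  outer loop
   vertex 2.5 3.9 1.8
   vertex 4.0 2.8 2.3
   vertex 1.5 3.9 1.2
  endloop
 endfacet
 facet normal -0.489 0.311 0.815
  outer loop
   vertex 2.5 3.9 1.8
   vertex 1.5 3.9 1.2
   vertex 0.4 0.6 1.8
  endloop
 endfacet
 facet normal 0.239 -0.529 0.814
  outer loop
   vertex 3.2 2.9 2.6
   vertex 2.4 1.0 1.6
   vertex 4.0 2.8 2.3
  endloop
 endfacet
 facet normal 0.187 -0.518 0.835
  outer loop
   vertex 3.2 2.9 2.6
   vertex 0.4 0.6 1.8
   vertex 2.4 1.0 1.6
  endloop
 endfacet
 facet normal 0.321 0.718 0.617
  outer loop
   vertex 3.2 2.9 2.6
   vertex 4.0 2.8 2.3
   vertex 2.5 3.9 1.8
  endloop
 endfacet
 facet normal -0.488 0.311 0.816
  outer loop
   vertex 3.2 2.9 2.6
   vertex 2.5 3.9 1.8
   vertex 0.4 0.6 1.8
  endloop
 endfacet
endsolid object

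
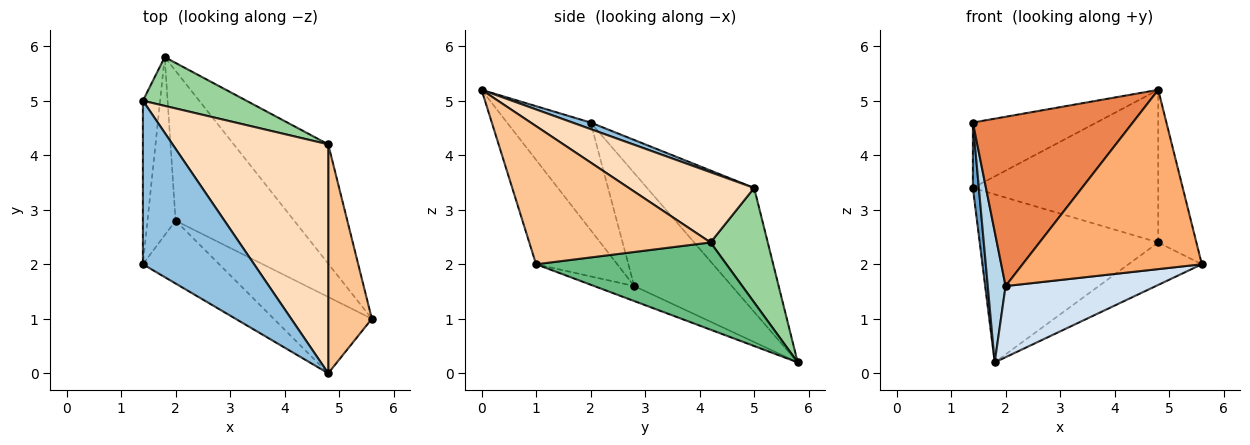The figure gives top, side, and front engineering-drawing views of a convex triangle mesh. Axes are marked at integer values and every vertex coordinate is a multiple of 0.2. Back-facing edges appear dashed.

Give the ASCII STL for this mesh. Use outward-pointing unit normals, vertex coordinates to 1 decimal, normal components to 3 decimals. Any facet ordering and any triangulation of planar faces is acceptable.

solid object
 facet normal -0.989 -0.055 -0.137
  outer loop
   vertex 1.4 5.0 3.4
   vertex 1.8 5.8 0.2
   vertex 1.4 2.0 4.6
  endloop
 endfacet
 facet normal 0.055 0.371 0.927
  outer loop
   vertex 1.4 5.0 3.4
   vertex 1.4 2.0 4.6
   vertex 4.8 0.0 5.2
  endloop
 endfacet
 facet normal -0.956 -0.175 -0.238
  outer loop
   vertex 2.0 2.8 1.6
   vertex 1.4 2.0 4.6
   vertex 1.8 5.8 0.2
  endloop
 endfacet
 facet normal -0.113 -0.426 -0.897
  outer loop
   vertex 2.0 2.8 1.6
   vertex 1.8 5.8 0.2
   vertex 5.6 1.0 2.0
  endloop
 endfacet
 facet normal -0.440 -0.842 -0.313
  outer loop
   vertex 2.0 2.8 1.6
   vertex 4.8 0.0 5.2
   vertex 1.4 2.0 4.6
  endloop
 endfacet
 facet normal -0.385 -0.849 -0.362
  outer loop
   vertex 2.0 2.8 1.6
   vertex 5.6 1.0 2.0
   vertex 4.8 0.0 5.2
  endloop
 endfacet
 facet normal 0.935 0.197 0.295
  outer loop
   vertex 4.8 4.2 2.4
   vertex 4.8 0.0 5.2
   vertex 5.6 1.0 2.0
  endloop
 endfacet
 facet normal 0.351 0.519 0.779
  outer loop
   vertex 4.8 4.2 2.4
   vertex 1.4 5.0 3.4
   vertex 4.8 0.0 5.2
  endloop
 endfacet
 facet normal 0.656 0.253 -0.711
  outer loop
   vertex 4.8 4.2 2.4
   vertex 5.6 1.0 2.0
   vertex 1.8 5.8 0.2
  endloop
 endfacet
 facet normal 0.294 0.918 0.266
  outer loop
   vertex 4.8 4.2 2.4
   vertex 1.8 5.8 0.2
   vertex 1.4 5.0 3.4
  endloop
 endfacet
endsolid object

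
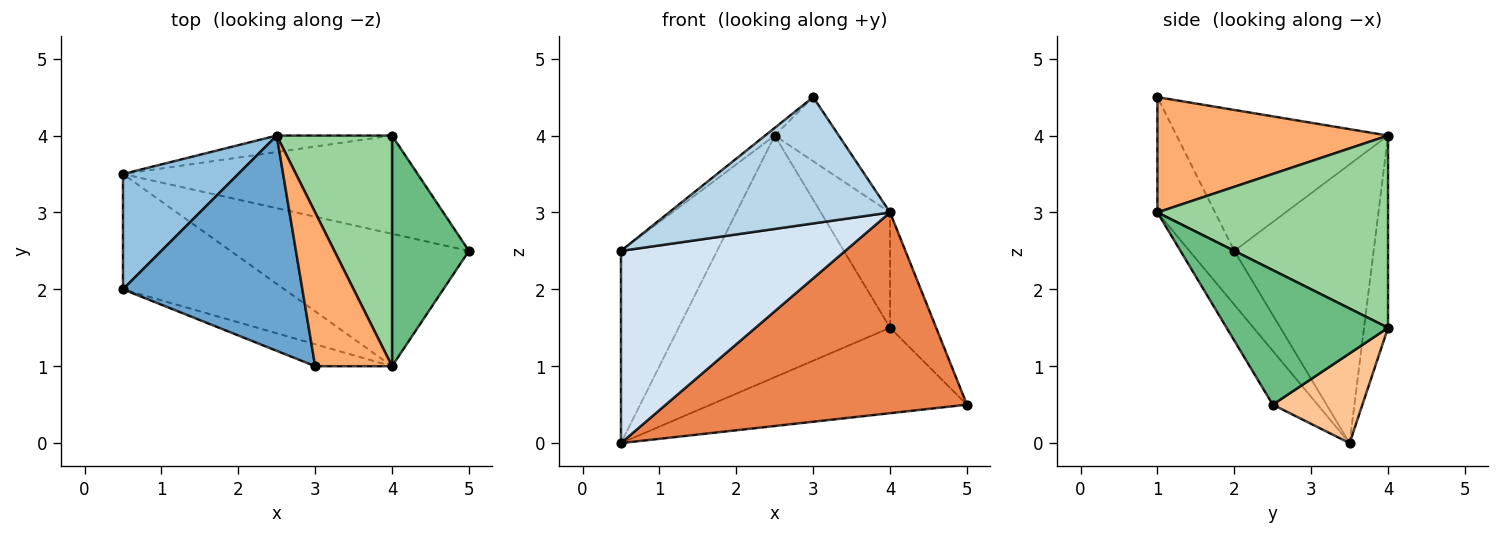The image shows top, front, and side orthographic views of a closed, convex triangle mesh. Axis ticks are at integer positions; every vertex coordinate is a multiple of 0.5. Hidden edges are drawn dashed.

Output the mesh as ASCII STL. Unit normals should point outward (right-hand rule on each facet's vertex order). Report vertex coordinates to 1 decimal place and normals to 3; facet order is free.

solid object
 facet normal -0.618 0.028 0.786
  outer loop
   vertex 3.0 1.0 4.5
   vertex 2.5 4.0 4.0
   vertex 0.5 2.0 2.5
  endloop
 endfacet
 facet normal -0.779 0.537 0.322
  outer loop
   vertex 0.5 3.5 0.0
   vertex 0.5 2.0 2.5
   vertex 2.5 4.0 4.0
  endloop
 endfacet
 facet normal -0.249 -0.954 -0.166
  outer loop
   vertex 4.0 1.0 3.0
   vertex 3.0 1.0 4.5
   vertex 0.5 2.0 2.5
  endloop
 endfacet
 facet normal -0.169 -0.845 -0.507
  outer loop
   vertex 4.0 1.0 3.0
   vertex 0.5 2.0 2.5
   vertex 0.5 3.5 0.0
  endloop
 endfacet
 facet normal -0.123 -0.828 -0.546
  outer loop
   vertex 4.0 1.0 3.0
   vertex 0.5 3.5 0.0
   vertex 5.0 2.5 0.5
  endloop
 endfacet
 facet normal 0.811 0.225 0.540
  outer loop
   vertex 4.0 1.0 3.0
   vertex 2.5 4.0 4.0
   vertex 3.0 1.0 4.5
  endloop
 endfacet
 facet normal 0.224 0.640 -0.735
  outer loop
   vertex 4.0 4.0 1.5
   vertex 5.0 2.5 0.5
   vertex 0.5 3.5 0.0
  endloop
 endfacet
 facet normal -0.113 0.991 -0.068
  outer loop
   vertex 4.0 4.0 1.5
   vertex 0.5 3.5 0.0
   vertex 2.5 4.0 4.0
  endloop
 endfacet
 facet normal 0.843 0.241 0.482
  outer loop
   vertex 4.0 4.0 1.5
   vertex 4.0 1.0 3.0
   vertex 5.0 2.5 0.5
  endloop
 endfacet
 facet normal 0.830 0.249 0.498
  outer loop
   vertex 4.0 4.0 1.5
   vertex 2.5 4.0 4.0
   vertex 4.0 1.0 3.0
  endloop
 endfacet
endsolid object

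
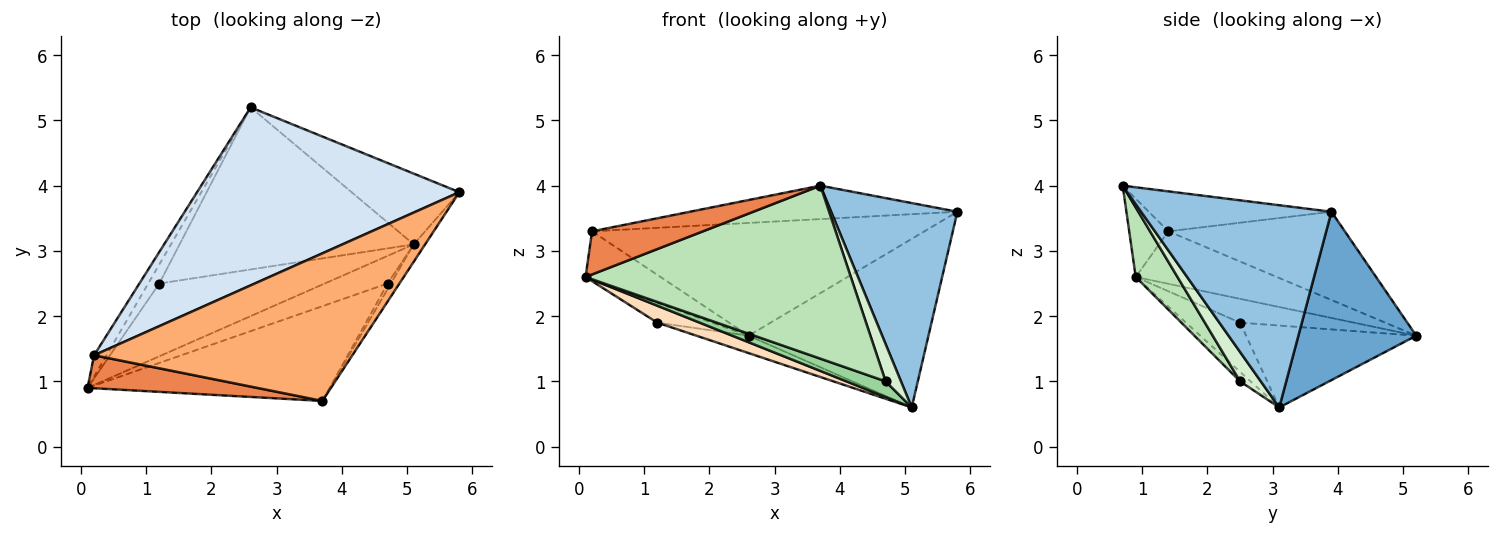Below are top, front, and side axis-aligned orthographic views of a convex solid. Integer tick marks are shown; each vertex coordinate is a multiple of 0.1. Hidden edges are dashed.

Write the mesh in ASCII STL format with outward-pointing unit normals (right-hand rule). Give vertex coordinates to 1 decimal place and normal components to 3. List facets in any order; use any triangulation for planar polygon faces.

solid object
 facet normal 0.517 0.789 -0.331
  outer loop
   vertex 5.1 3.1 0.6
   vertex 2.6 5.2 1.7
   vertex 5.8 3.9 3.6
  endloop
 endfacet
 facet normal 0.832 -0.552 -0.047
  outer loop
   vertex 3.7 0.7 4.0
   vertex 5.1 3.1 0.6
   vertex 5.8 3.9 3.6
  endloop
 endfacet
 facet normal -0.864 0.460 -0.205
  outer loop
   vertex 0.2 1.4 3.3
   vertex 2.6 5.2 1.7
   vertex 0.1 0.9 2.6
  endloop
 endfacet
 facet normal -0.273 0.515 0.813
  outer loop
   vertex 0.2 1.4 3.3
   vertex 5.8 3.9 3.6
   vertex 2.6 5.2 1.7
  endloop
 endfacet
 facet normal -0.270 -0.765 0.585
  outer loop
   vertex 0.2 1.4 3.3
   vertex 0.1 0.9 2.6
   vertex 3.7 0.7 4.0
  endloop
 endfacet
 facet normal -0.149 0.218 0.964
  outer loop
   vertex 0.2 1.4 3.3
   vertex 3.7 0.7 4.0
   vertex 5.8 3.9 3.6
  endloop
 endfacet
 facet normal -0.830 0.402 -0.386
  outer loop
   vertex 1.2 2.5 1.9
   vertex 0.1 0.9 2.6
   vertex 2.6 5.2 1.7
  endloop
 endfacet
 facet normal -0.278 -0.218 -0.935
  outer loop
   vertex 1.2 2.5 1.9
   vertex 5.1 3.1 0.6
   vertex 0.1 0.9 2.6
  endloop
 endfacet
 facet normal -0.329 0.101 -0.939
  outer loop
   vertex 1.2 2.5 1.9
   vertex 2.6 5.2 1.7
   vertex 5.1 3.1 0.6
  endloop
 endfacet
 facet normal -0.130 -0.488 -0.863
  outer loop
   vertex 4.7 2.5 1.0
   vertex 0.1 0.9 2.6
   vertex 5.1 3.1 0.6
  endloop
 endfacet
 facet normal 0.137 -0.869 -0.476
  outer loop
   vertex 4.7 2.5 1.0
   vertex 3.7 0.7 4.0
   vertex 0.1 0.9 2.6
  endloop
 endfacet
 facet normal 0.800 -0.593 -0.089
  outer loop
   vertex 4.7 2.5 1.0
   vertex 5.1 3.1 0.6
   vertex 3.7 0.7 4.0
  endloop
 endfacet
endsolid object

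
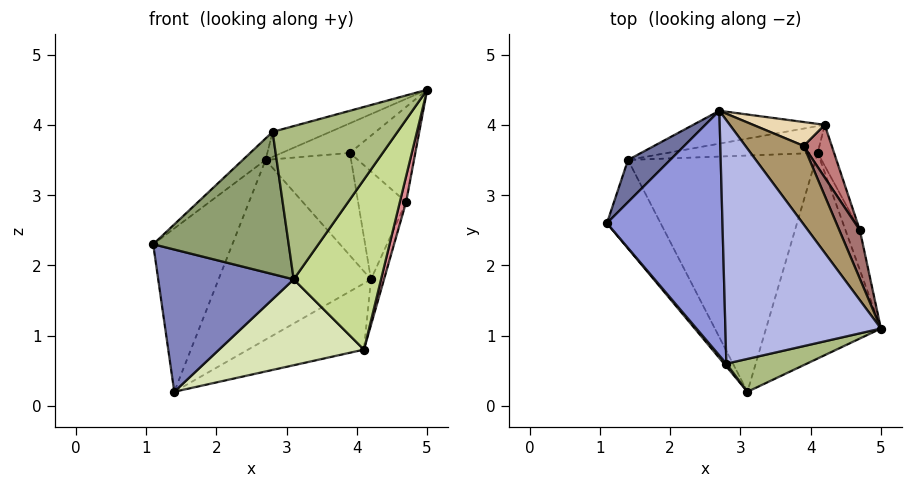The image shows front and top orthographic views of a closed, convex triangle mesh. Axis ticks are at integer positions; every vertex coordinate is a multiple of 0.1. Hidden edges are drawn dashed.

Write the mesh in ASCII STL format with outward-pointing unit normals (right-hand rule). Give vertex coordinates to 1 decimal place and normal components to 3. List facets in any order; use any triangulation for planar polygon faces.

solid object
 facet normal -0.756 0.634 0.164
  outer loop
   vertex 1.4 3.5 0.2
   vertex 1.1 2.6 2.3
   vertex 2.7 4.2 3.5
  endloop
 endfacet
 facet normal -0.755 -0.557 -0.346
  outer loop
   vertex 3.1 0.2 1.8
   vertex 1.1 2.6 2.3
   vertex 1.4 3.5 0.2
  endloop
 endfacet
 facet normal -0.641 0.067 0.765
  outer loop
   vertex 2.8 0.6 3.9
   vertex 2.7 4.2 3.5
   vertex 1.1 2.6 2.3
  endloop
 endfacet
 facet normal -0.283 0.098 0.954
  outer loop
   vertex 2.8 0.6 3.9
   vertex 5.0 1.1 4.5
   vertex 2.7 4.2 3.5
  endloop
 endfacet
 facet normal -0.767 -0.642 0.013
  outer loop
   vertex 2.8 0.6 3.9
   vertex 1.1 2.6 2.3
   vertex 3.1 0.2 1.8
  endloop
 endfacet
 facet normal 0.163 -0.965 0.207
  outer loop
   vertex 2.8 0.6 3.9
   vertex 3.1 0.2 1.8
   vertex 5.0 1.1 4.5
  endloop
 endfacet
 facet normal 0.813 -0.371 -0.449
  outer loop
   vertex 4.1 3.6 0.8
   vertex 5.0 1.1 4.5
   vertex 3.1 0.2 1.8
  endloop
 endfacet
 facet normal 0.216 -0.333 -0.918
  outer loop
   vertex 4.1 3.6 0.8
   vertex 3.1 0.2 1.8
   vertex 1.4 3.5 0.2
  endloop
 endfacet
 facet normal 0.069 0.352 0.933
  outer loop
   vertex 3.9 3.7 3.6
   vertex 2.7 4.2 3.5
   vertex 5.0 1.1 4.5
  endloop
 endfacet
 facet normal -0.073 0.981 -0.179
  outer loop
   vertex 4.2 4.0 1.8
   vertex 1.4 3.5 0.2
   vertex 2.7 4.2 3.5
  endloop
 endfacet
 facet normal 0.049 0.926 -0.375
  outer loop
   vertex 4.2 4.0 1.8
   vertex 4.1 3.6 0.8
   vertex 1.4 3.5 0.2
  endloop
 endfacet
 facet normal 0.361 0.908 0.212
  outer loop
   vertex 4.2 4.0 1.8
   vertex 2.7 4.2 3.5
   vertex 3.9 3.7 3.6
  endloop
 endfacet
 facet normal 0.866 0.445 0.227
  outer loop
   vertex 4.7 2.5 2.9
   vertex 3.9 3.7 3.6
   vertex 5.0 1.1 4.5
  endloop
 endfacet
 facet normal 0.866 0.449 0.219
  outer loop
   vertex 4.7 2.5 2.9
   vertex 4.2 4.0 1.8
   vertex 3.9 3.7 3.6
  endloop
 endfacet
 facet normal 0.889 -0.249 -0.384
  outer loop
   vertex 4.7 2.5 2.9
   vertex 5.0 1.1 4.5
   vertex 4.1 3.6 0.8
  endloop
 endfacet
 facet normal 0.965 0.194 -0.174
  outer loop
   vertex 4.7 2.5 2.9
   vertex 4.1 3.6 0.8
   vertex 4.2 4.0 1.8
  endloop
 endfacet
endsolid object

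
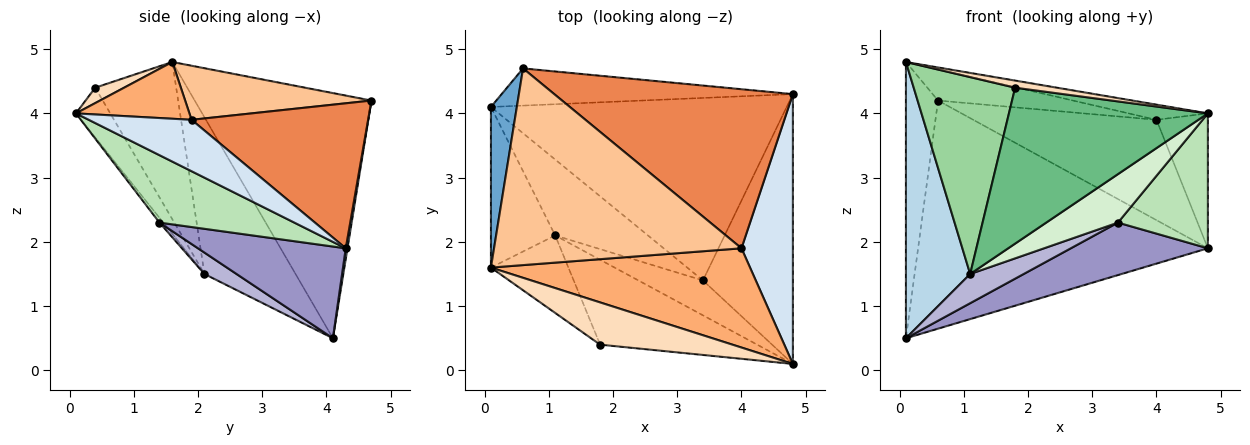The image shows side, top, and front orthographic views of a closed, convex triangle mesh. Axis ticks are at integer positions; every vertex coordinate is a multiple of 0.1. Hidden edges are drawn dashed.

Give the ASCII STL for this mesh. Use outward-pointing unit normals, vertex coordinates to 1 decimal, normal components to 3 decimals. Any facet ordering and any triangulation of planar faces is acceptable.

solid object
 facet normal -0.979 0.178 0.103
  outer loop
   vertex 0.6 4.7 4.2
   vertex 0.1 4.1 0.5
   vertex 0.1 1.6 4.8
  endloop
 endfacet
 facet normal 0.006 0.987 -0.161
  outer loop
   vertex 4.8 4.3 1.9
   vertex 0.1 4.1 0.5
   vertex 0.6 4.7 4.2
  endloop
 endfacet
 facet normal -0.775 -0.546 -0.318
  outer loop
   vertex 1.1 2.1 1.5
   vertex 0.1 1.6 4.8
   vertex 0.1 4.1 0.5
  endloop
 endfacet
 facet normal 0.667 0.333 0.667
  outer loop
   vertex 4.0 1.9 3.9
   vertex 4.8 0.1 4.0
   vertex 4.8 4.3 1.9
  endloop
 endfacet
 facet normal 0.457 0.474 0.752
  outer loop
   vertex 4.0 1.9 3.9
   vertex 4.8 4.3 1.9
   vertex 0.6 4.7 4.2
  endloop
 endfacet
 facet normal 0.212 0.148 0.966
  outer loop
   vertex 4.0 1.9 3.9
   vertex 0.1 1.6 4.8
   vertex 4.8 0.1 4.0
  endloop
 endfacet
 facet normal 0.211 0.153 0.965
  outer loop
   vertex 4.0 1.9 3.9
   vertex 0.6 4.7 4.2
   vertex 0.1 1.6 4.8
  endloop
 endfacet
 facet normal 0.114 -0.165 0.980
  outer loop
   vertex 1.8 0.4 4.4
   vertex 4.8 0.1 4.0
   vertex 0.1 1.6 4.8
  endloop
 endfacet
 facet normal -0.150 -0.868 -0.473
  outer loop
   vertex 1.8 0.4 4.4
   vertex 1.1 2.1 1.5
   vertex 4.8 0.1 4.0
  endloop
 endfacet
 facet normal -0.596 -0.747 -0.294
  outer loop
   vertex 1.8 0.4 4.4
   vertex 0.1 1.6 4.8
   vertex 1.1 2.1 1.5
  endloop
 endfacet
 facet normal 0.557 -0.371 -0.743
  outer loop
   vertex 3.4 1.4 2.3
   vertex 4.8 4.3 1.9
   vertex 4.8 0.1 4.0
  endloop
 endfacet
 facet normal -0.044 -0.811 -0.584
  outer loop
   vertex 3.4 1.4 2.3
   vertex 4.8 0.1 4.0
   vertex 1.1 2.1 1.5
  endloop
 endfacet
 facet normal 0.286 -0.265 -0.921
  outer loop
   vertex 3.4 1.4 2.3
   vertex 0.1 4.1 0.5
   vertex 4.8 4.3 1.9
  endloop
 endfacet
 facet normal 0.211 -0.351 -0.912
  outer loop
   vertex 3.4 1.4 2.3
   vertex 1.1 2.1 1.5
   vertex 0.1 4.1 0.5
  endloop
 endfacet
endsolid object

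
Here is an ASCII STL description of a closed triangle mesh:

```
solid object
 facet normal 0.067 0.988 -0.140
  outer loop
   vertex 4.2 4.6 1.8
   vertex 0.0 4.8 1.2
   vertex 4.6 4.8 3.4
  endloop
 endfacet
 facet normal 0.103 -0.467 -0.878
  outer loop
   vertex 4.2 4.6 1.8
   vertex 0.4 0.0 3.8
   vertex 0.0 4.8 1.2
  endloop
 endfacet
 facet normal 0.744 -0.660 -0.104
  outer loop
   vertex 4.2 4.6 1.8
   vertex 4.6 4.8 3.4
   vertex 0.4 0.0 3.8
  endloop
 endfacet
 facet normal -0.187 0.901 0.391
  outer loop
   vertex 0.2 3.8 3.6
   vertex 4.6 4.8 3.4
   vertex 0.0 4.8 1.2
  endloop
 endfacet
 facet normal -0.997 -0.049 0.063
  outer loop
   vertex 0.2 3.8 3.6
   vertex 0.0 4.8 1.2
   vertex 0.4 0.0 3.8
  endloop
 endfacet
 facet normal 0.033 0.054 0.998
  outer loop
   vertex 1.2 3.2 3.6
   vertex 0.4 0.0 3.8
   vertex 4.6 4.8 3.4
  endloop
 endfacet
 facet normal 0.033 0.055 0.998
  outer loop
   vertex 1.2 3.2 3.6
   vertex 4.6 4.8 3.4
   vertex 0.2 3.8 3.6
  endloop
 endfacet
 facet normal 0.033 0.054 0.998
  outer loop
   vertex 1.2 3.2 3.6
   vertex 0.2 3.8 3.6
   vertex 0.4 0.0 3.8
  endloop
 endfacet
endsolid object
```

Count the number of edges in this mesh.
12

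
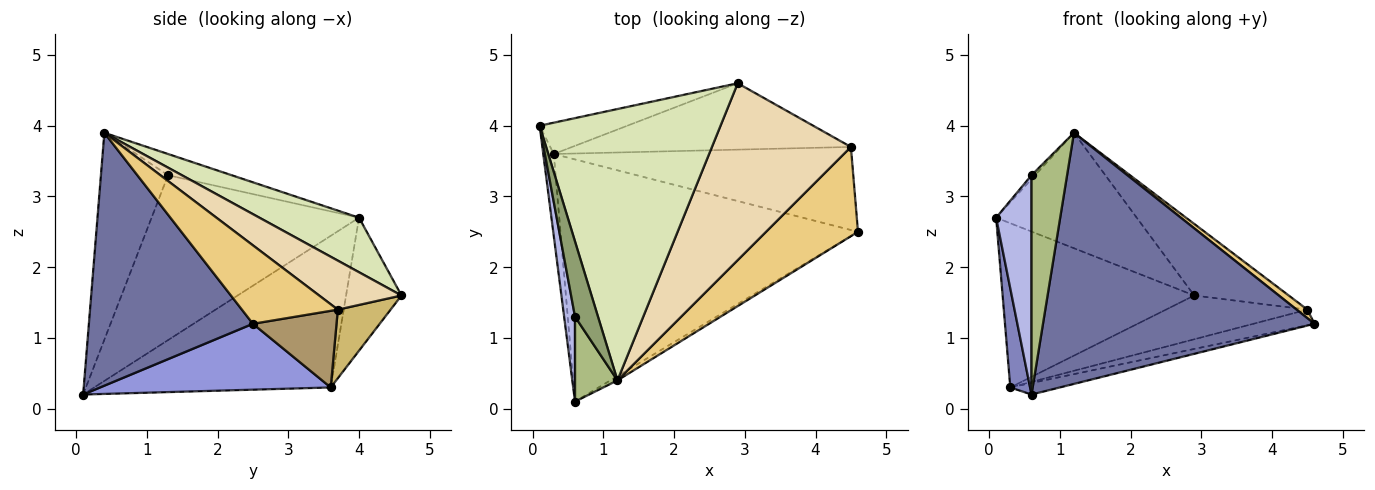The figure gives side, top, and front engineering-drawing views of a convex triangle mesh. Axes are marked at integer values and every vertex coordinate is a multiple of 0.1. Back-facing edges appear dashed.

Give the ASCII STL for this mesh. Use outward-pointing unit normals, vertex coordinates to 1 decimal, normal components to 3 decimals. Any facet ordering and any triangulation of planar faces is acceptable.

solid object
 facet normal 0.517 -0.856 -0.014
  outer loop
   vertex 1.2 0.4 3.9
   vertex 0.6 0.1 0.2
   vertex 4.6 2.5 1.2
  endloop
 endfacet
 facet normal -0.994 -0.083 -0.069
  outer loop
   vertex 0.3 3.6 0.3
   vertex 0.6 0.1 0.2
   vertex 0.1 4.0 2.7
  endloop
 endfacet
 facet normal 0.216 0.046 -0.975
  outer loop
   vertex 0.3 3.6 0.3
   vertex 4.6 2.5 1.2
   vertex 0.6 0.1 0.2
  endloop
 endfacet
 facet normal -0.984 -0.168 0.065
  outer loop
   vertex 0.6 1.3 3.3
   vertex 0.1 4.0 2.7
   vertex 0.6 0.1 0.2
  endloop
 endfacet
 facet normal -0.678 0.038 0.734
  outer loop
   vertex 0.6 1.3 3.3
   vertex 1.2 0.4 3.9
   vertex 0.1 4.0 2.7
  endloop
 endfacet
 facet normal -0.869 -0.461 0.178
  outer loop
   vertex 0.6 1.3 3.3
   vertex 0.6 0.1 0.2
   vertex 1.2 0.4 3.9
  endloop
 endfacet
 facet normal -0.273 0.945 -0.180
  outer loop
   vertex 2.9 4.6 1.6
   vertex 0.3 3.6 0.3
   vertex 0.1 4.0 2.7
  endloop
 endfacet
 facet normal 0.267 0.377 0.887
  outer loop
   vertex 2.9 4.6 1.6
   vertex 0.1 4.0 2.7
   vertex 1.2 0.4 3.9
  endloop
 endfacet
 facet normal 0.245 0.179 -0.953
  outer loop
   vertex 4.5 3.7 1.4
   vertex 4.6 2.5 1.2
   vertex 0.3 3.6 0.3
  endloop
 endfacet
 facet normal 0.201 0.540 -0.818
  outer loop
   vertex 4.5 3.7 1.4
   vertex 0.3 3.6 0.3
   vertex 2.9 4.6 1.6
  endloop
 endfacet
 facet normal 0.647 -0.073 0.759
  outer loop
   vertex 4.5 3.7 1.4
   vertex 1.2 0.4 3.9
   vertex 4.6 2.5 1.2
  endloop
 endfacet
 facet normal 0.311 0.357 0.881
  outer loop
   vertex 4.5 3.7 1.4
   vertex 2.9 4.6 1.6
   vertex 1.2 0.4 3.9
  endloop
 endfacet
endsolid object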